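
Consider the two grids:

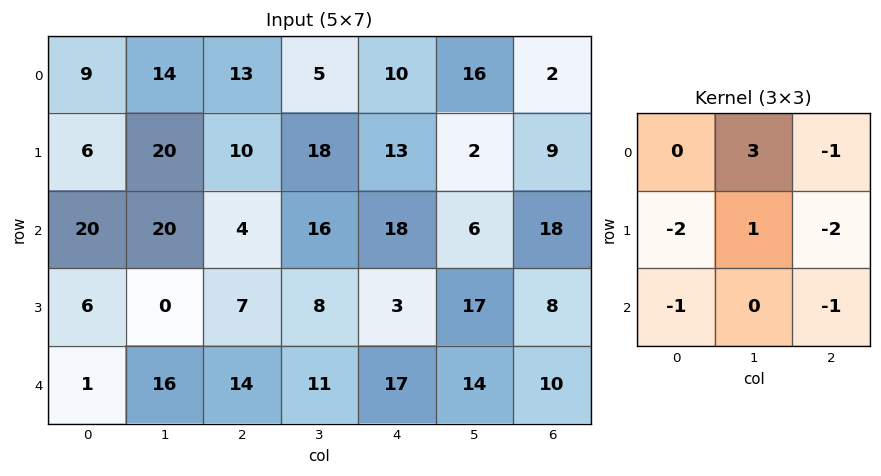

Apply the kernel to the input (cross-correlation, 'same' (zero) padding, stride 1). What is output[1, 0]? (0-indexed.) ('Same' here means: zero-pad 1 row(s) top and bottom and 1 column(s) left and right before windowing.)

-41

The receptive field on the zero-padded input at this output position is [0 9 14 / 0 6 20 / 0 20 20]. Elementwise product with the kernel and sum: 9·3 + 14·-1 + 0·-2 + 6·1 + 20·-2 + 0·-1 + 20·-1.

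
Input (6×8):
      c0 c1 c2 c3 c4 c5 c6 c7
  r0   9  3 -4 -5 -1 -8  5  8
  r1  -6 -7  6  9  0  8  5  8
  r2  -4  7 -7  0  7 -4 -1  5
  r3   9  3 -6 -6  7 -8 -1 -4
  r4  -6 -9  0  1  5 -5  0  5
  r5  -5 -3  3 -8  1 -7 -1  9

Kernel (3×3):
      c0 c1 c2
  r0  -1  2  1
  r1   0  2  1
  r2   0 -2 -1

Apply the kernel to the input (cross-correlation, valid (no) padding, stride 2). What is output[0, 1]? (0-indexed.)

4

The receptive field on the input at this output position is [-4 -5 -1 / 6 9 0 / -7 0 7]. Elementwise product with the kernel and sum: -4·-1 + -5·2 + -1·1 + 9·2 + 0·1 + 0·-2 + 7·-1.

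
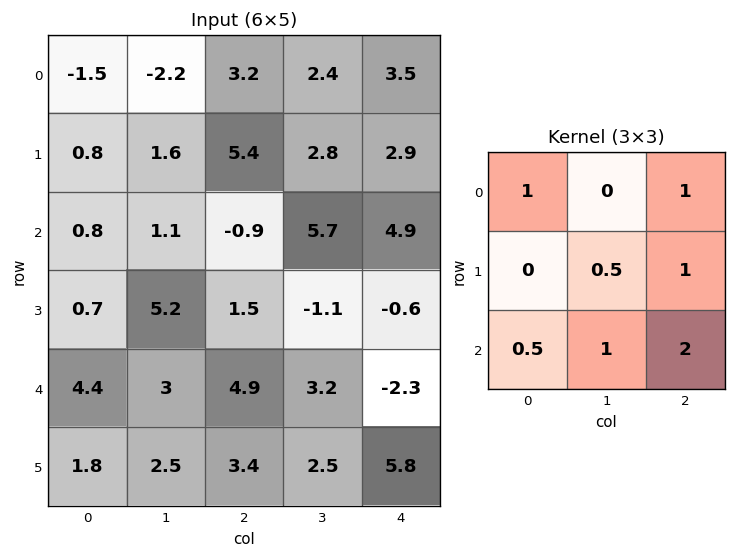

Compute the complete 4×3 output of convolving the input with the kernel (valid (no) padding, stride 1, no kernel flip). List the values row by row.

7.6 16.75 26.05
14.4 11.55 14.5
19 19.25 3.9
18.8 19.4 16

Output[0,0]: The receptive field on the input at this output position is [-1.5 -2.2 3.2 / 0.8 1.6 5.4 / 0.8 1.1 -0.9]. Elementwise product with the kernel and sum: -1.5·1 + 3.2·1 + 1.6·0.5 + 5.4·1 + 0.8·0.5 + 1.1·1 + -0.9·2.
Output[0,1]: The receptive field on the input at this output position is [-2.2 3.2 2.4 / 1.6 5.4 2.8 / 1.1 -0.9 5.7]. Elementwise product with the kernel and sum: -2.2·1 + 2.4·1 + 5.4·0.5 + 2.8·1 + 1.1·0.5 + -0.9·1 + 5.7·2.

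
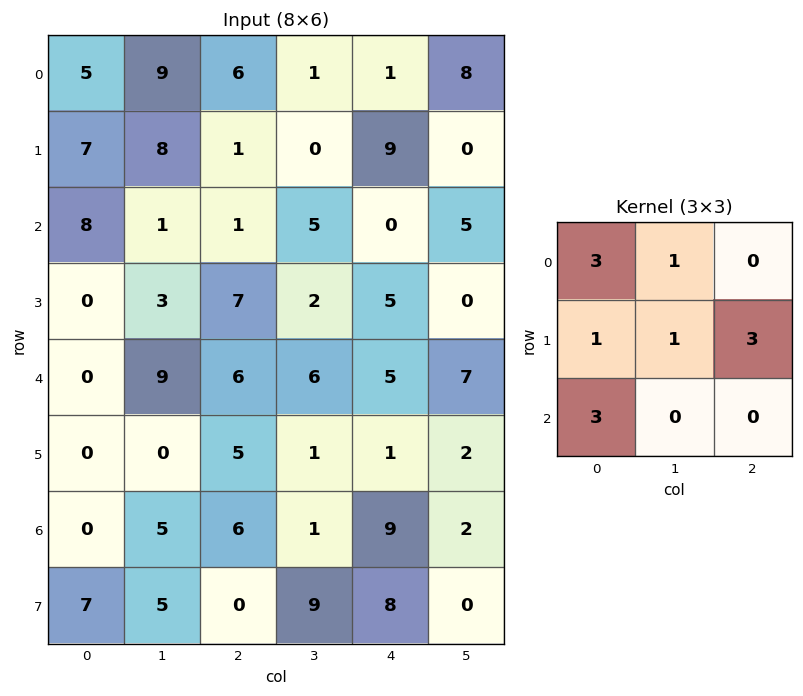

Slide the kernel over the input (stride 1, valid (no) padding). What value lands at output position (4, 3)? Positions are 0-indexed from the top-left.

The receptive field on the input at this output position is [6 5 7 / 1 1 2 / 1 9 2]. Elementwise product with the kernel and sum: 6·3 + 5·1 + 1·1 + 1·1 + 2·3 + 1·3.

34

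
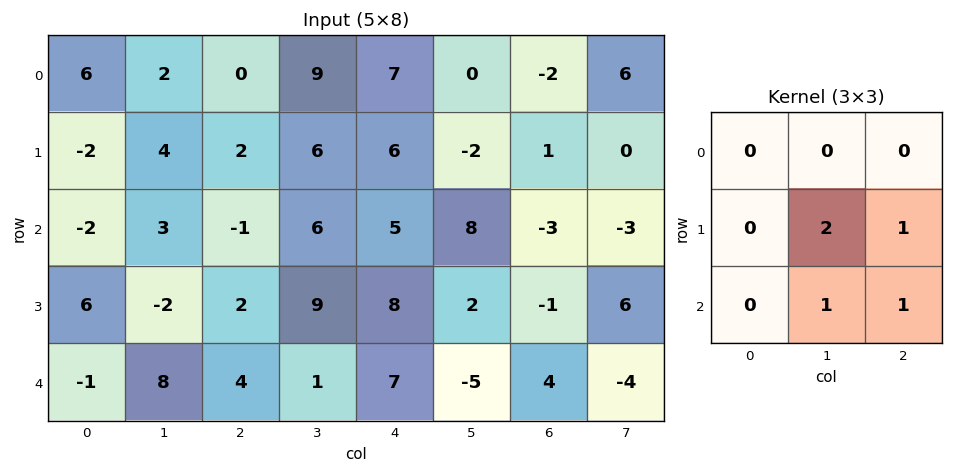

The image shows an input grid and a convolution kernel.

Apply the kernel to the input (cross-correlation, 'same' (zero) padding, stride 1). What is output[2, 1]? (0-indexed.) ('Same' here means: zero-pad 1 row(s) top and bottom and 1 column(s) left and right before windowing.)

The receptive field on the zero-padded input at this output position is [-2 4 2 / -2 3 -1 / 6 -2 2]. Elementwise product with the kernel and sum: 3·2 + -1·1 + -2·1 + 2·1.

5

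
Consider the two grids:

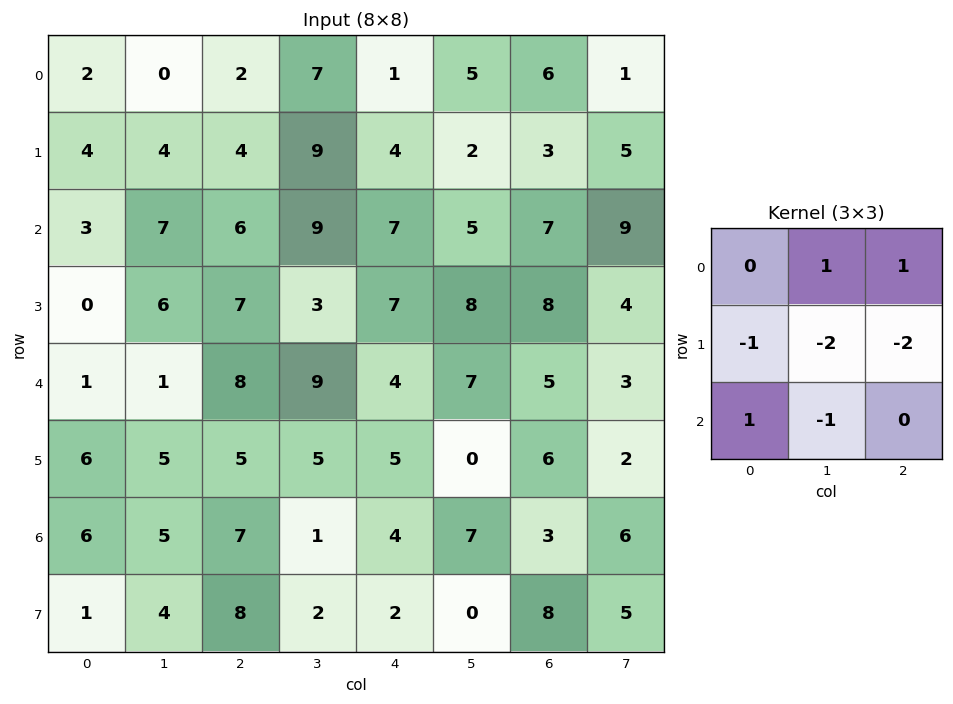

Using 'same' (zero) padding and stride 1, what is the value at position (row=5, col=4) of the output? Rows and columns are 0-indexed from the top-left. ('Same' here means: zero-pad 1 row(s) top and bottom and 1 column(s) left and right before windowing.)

-7

The receptive field on the zero-padded input at this output position is [9 4 7 / 5 5 0 / 1 4 7]. Elementwise product with the kernel and sum: 4·1 + 7·1 + 5·-1 + 5·-2 + 0·-2 + 1·1 + 4·-1.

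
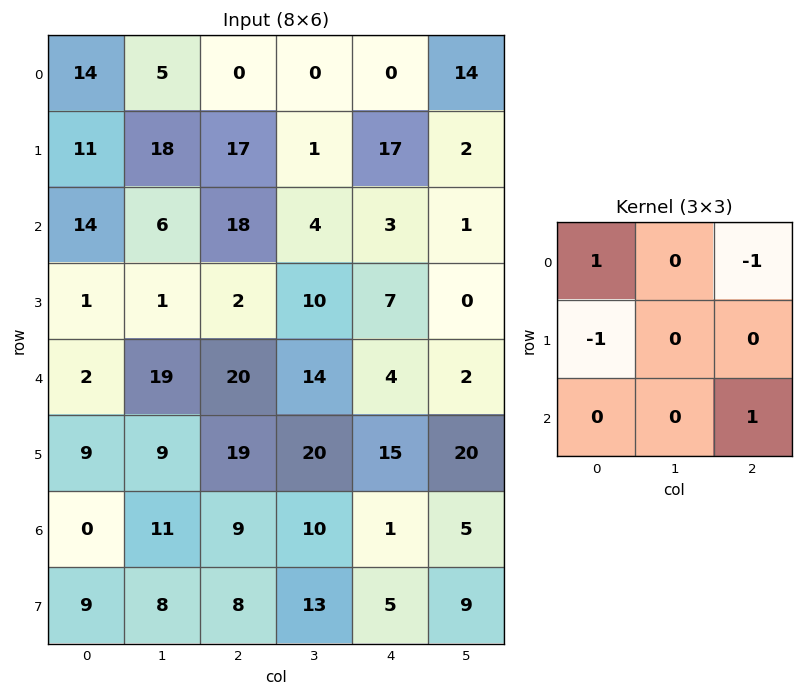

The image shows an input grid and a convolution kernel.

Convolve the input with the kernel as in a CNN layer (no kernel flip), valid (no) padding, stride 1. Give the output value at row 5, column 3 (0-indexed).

The receptive field on the input at this output position is [20 15 20 / 10 1 5 / 13 5 9]. Elementwise product with the kernel and sum: 20·1 + 20·-1 + 10·-1 + 9·1.

-1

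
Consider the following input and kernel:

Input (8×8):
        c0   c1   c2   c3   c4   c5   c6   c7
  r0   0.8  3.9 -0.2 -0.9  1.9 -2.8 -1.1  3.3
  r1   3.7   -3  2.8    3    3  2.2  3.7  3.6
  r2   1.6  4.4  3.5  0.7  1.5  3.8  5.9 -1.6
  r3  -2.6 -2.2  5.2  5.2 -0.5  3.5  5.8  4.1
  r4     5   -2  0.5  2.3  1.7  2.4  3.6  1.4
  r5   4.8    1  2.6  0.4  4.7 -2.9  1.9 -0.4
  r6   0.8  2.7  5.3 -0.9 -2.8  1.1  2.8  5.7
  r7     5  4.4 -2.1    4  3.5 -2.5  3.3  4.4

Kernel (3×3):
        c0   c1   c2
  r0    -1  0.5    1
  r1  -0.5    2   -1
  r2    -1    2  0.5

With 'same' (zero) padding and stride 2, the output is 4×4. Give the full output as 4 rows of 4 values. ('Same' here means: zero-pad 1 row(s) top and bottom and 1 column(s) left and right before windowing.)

3.6 8.65 11.15 2.9
-8.65 26.7 -4.9 24.9
18.6 14.1 5.45 14.6
14.5 4.25 -5.45 14.1

Output[0,0]: The receptive field on the zero-padded input at this output position is [0 0 0 / 0 0.8 3.9 / 0 3.7 -3]. Elementwise product with the kernel and sum: 0·-1 + 0·0.5 + 0·1 + 0·-0.5 + 0.8·2 + 3.9·-1 + 0·-1 + 3.7·2 + -3·0.5.
Output[0,1]: The receptive field on the zero-padded input at this output position is [0 0 0 / 3.9 -0.2 -0.9 / -3 2.8 3]. Elementwise product with the kernel and sum: 0·-1 + 0·0.5 + 0·1 + 3.9·-0.5 + -0.2·2 + -0.9·-1 + -3·-1 + 2.8·2 + 3·0.5.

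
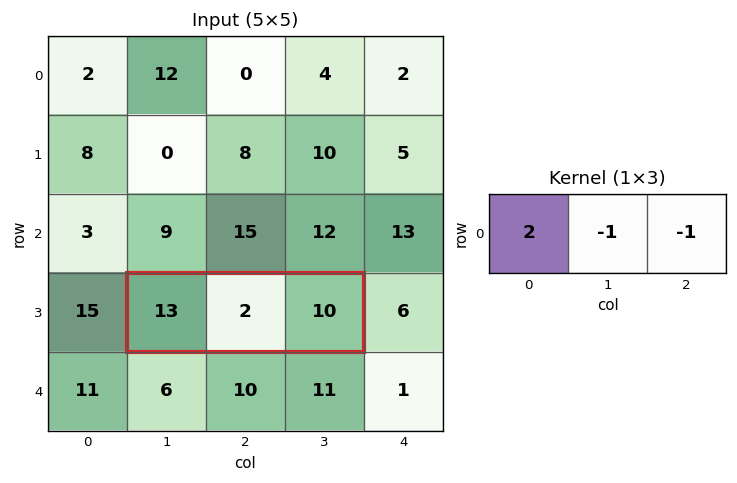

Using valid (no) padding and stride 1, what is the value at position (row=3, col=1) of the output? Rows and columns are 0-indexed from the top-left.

The receptive field on the input at this output position is [13 2 10]. Elementwise product with the kernel and sum: 13·2 + 2·-1 + 10·-1.

14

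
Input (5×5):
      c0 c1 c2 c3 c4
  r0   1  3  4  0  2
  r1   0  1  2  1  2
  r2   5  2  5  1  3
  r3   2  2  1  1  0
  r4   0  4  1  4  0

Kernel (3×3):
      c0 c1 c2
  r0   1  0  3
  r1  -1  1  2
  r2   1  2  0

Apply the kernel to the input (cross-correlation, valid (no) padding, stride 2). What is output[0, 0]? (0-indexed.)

27

The receptive field on the input at this output position is [1 3 4 / 0 1 2 / 5 2 5]. Elementwise product with the kernel and sum: 1·1 + 4·3 + 0·-1 + 1·1 + 2·2 + 5·1 + 2·2.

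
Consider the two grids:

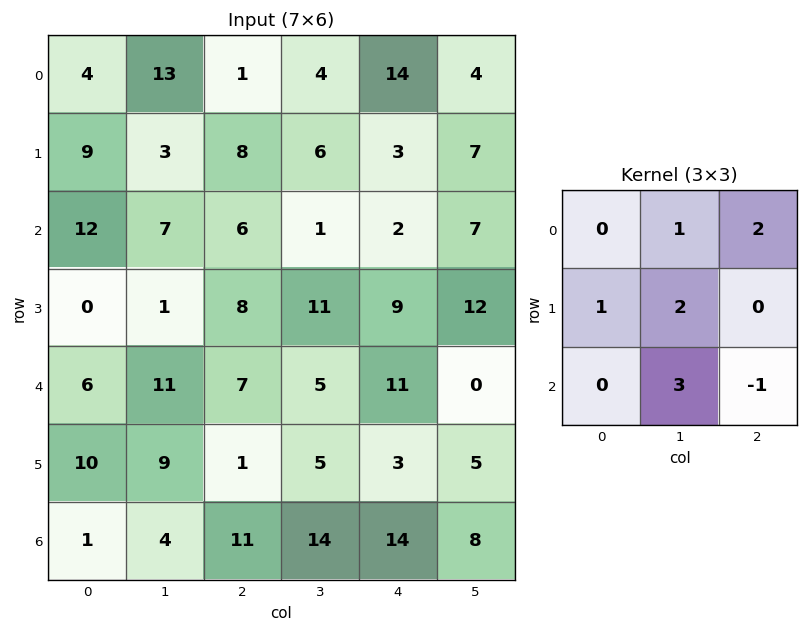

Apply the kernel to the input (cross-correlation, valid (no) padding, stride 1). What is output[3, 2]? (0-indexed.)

58

The receptive field on the input at this output position is [8 11 9 / 7 5 11 / 1 5 3]. Elementwise product with the kernel and sum: 11·1 + 9·2 + 7·1 + 5·2 + 5·3 + 3·-1.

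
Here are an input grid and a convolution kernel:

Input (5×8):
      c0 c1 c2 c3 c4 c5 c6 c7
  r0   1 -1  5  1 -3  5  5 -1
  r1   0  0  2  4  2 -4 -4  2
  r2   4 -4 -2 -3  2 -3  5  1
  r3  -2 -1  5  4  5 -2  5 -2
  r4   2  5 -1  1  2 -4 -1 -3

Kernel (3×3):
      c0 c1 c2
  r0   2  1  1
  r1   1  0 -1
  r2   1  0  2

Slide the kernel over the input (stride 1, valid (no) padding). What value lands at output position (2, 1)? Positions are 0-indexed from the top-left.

-11

The receptive field on the input at this output position is [-4 -2 -3 / -1 5 4 / 5 -1 1]. Elementwise product with the kernel and sum: -4·2 + -2·1 + -3·1 + -1·1 + 4·-1 + 5·1 + 1·2.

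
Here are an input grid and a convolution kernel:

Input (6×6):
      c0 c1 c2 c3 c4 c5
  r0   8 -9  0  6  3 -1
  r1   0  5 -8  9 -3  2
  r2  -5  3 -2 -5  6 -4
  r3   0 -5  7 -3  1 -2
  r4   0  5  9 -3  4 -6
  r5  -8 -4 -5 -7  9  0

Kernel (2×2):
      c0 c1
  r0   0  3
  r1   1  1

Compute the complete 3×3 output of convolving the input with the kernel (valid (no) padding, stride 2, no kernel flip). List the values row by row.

-22 19 -4
4 -11 -13
3 -21 -9

Output[0,0]: The receptive field on the input at this output position is [8 -9 / 0 5]. Elementwise product with the kernel and sum: -9·3 + 0·1 + 5·1.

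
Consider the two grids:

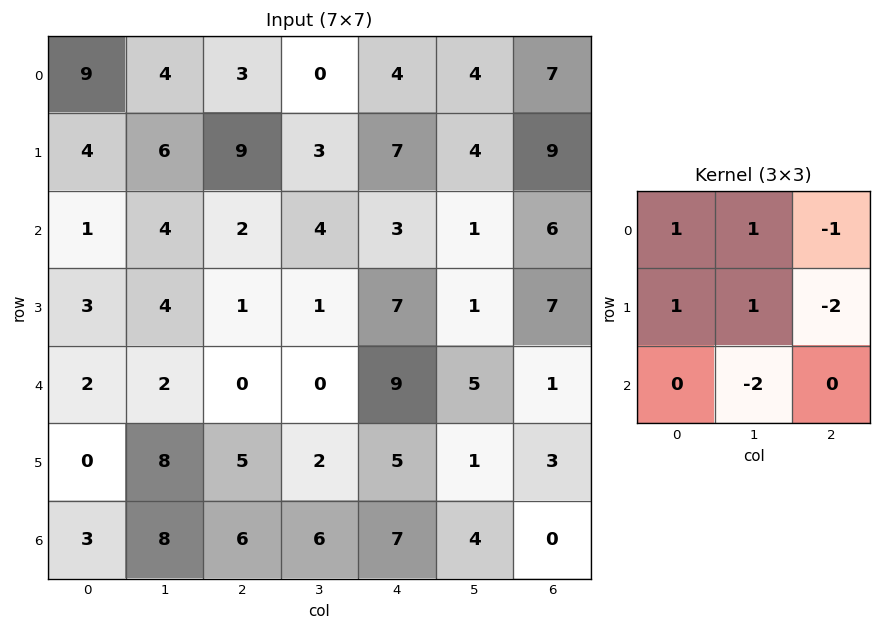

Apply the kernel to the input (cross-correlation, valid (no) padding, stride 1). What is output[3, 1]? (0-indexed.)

-4

The receptive field on the input at this output position is [4 1 1 / 2 0 0 / 8 5 2]. Elementwise product with the kernel and sum: 4·1 + 1·1 + 1·-1 + 2·1 + 0·1 + 0·-2 + 5·-2.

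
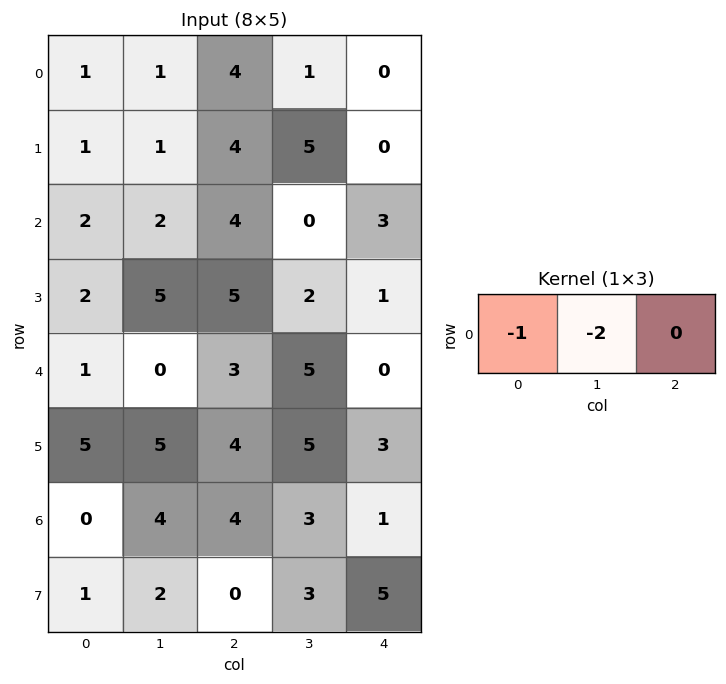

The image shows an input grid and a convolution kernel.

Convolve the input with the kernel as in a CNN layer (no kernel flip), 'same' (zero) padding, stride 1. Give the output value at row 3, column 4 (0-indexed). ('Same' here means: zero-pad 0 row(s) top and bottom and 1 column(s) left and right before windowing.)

-4

The receptive field on the zero-padded input at this output position is [2 1 0]. Elementwise product with the kernel and sum: 2·-1 + 1·-2.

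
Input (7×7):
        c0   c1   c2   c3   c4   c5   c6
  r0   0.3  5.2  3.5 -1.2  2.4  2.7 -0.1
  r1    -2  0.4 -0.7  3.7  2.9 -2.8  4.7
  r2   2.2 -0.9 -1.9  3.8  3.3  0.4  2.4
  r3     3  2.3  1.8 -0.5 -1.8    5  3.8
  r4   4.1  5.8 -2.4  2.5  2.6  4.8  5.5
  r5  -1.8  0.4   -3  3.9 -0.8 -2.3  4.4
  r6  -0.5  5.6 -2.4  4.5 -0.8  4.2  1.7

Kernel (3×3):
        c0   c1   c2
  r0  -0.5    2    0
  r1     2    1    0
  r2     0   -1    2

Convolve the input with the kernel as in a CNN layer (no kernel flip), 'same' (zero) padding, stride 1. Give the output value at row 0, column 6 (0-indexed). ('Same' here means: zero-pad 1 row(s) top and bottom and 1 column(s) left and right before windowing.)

0.6

The receptive field on the zero-padded input at this output position is [0 0 0 / 2.7 -0.1 0 / -2.8 4.7 0]. Elementwise product with the kernel and sum: 0·-0.5 + 0·2 + 2.7·2 + -0.1·1 + 4.7·-1 + 0·2.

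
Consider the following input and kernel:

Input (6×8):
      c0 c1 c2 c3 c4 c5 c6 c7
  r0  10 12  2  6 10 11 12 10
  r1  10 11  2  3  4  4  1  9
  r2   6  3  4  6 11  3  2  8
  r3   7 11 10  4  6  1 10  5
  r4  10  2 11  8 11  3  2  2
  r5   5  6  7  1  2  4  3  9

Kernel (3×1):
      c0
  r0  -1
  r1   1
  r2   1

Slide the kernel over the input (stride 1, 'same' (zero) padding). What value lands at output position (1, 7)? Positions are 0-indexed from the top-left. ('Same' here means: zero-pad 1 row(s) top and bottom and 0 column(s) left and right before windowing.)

The receptive field on the zero-padded input at this output position is [10 / 9 / 8]. Elementwise product with the kernel and sum: 10·-1 + 9·1 + 8·1.

7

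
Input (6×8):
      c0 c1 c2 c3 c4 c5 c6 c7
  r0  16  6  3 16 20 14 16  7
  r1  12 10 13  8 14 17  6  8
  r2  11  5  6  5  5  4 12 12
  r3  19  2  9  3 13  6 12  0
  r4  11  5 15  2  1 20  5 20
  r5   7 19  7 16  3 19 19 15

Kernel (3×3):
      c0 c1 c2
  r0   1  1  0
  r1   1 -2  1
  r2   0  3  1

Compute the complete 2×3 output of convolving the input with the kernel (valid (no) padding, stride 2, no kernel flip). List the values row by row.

48 50 44
70 34 87

Output[0,0]: The receptive field on the input at this output position is [16 6 3 / 12 10 13 / 11 5 6]. Elementwise product with the kernel and sum: 16·1 + 6·1 + 12·1 + 10·-2 + 13·1 + 5·3 + 6·1.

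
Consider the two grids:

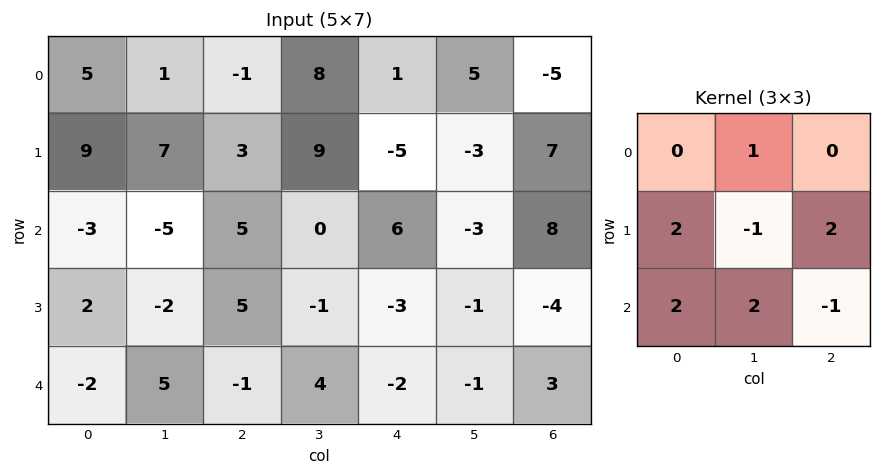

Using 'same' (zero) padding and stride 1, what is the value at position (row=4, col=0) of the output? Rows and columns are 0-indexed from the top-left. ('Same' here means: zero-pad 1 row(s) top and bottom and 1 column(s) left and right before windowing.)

14

The receptive field on the zero-padded input at this output position is [0 2 -2 / 0 -2 5 / 0 0 0]. Elementwise product with the kernel and sum: 2·1 + 0·2 + -2·-1 + 5·2 + 0·2 + 0·2 + 0·-1.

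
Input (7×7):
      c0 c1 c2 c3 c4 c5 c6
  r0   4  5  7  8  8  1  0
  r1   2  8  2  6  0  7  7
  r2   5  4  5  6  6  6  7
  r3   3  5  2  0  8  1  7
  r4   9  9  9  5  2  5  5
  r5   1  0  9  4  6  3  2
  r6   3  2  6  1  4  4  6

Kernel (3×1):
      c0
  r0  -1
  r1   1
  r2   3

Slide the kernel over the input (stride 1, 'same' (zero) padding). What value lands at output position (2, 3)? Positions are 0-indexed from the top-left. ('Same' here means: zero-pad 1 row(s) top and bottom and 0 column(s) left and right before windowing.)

The receptive field on the zero-padded input at this output position is [6 / 6 / 0]. Elementwise product with the kernel and sum: 6·-1 + 6·1 + 0·3.

0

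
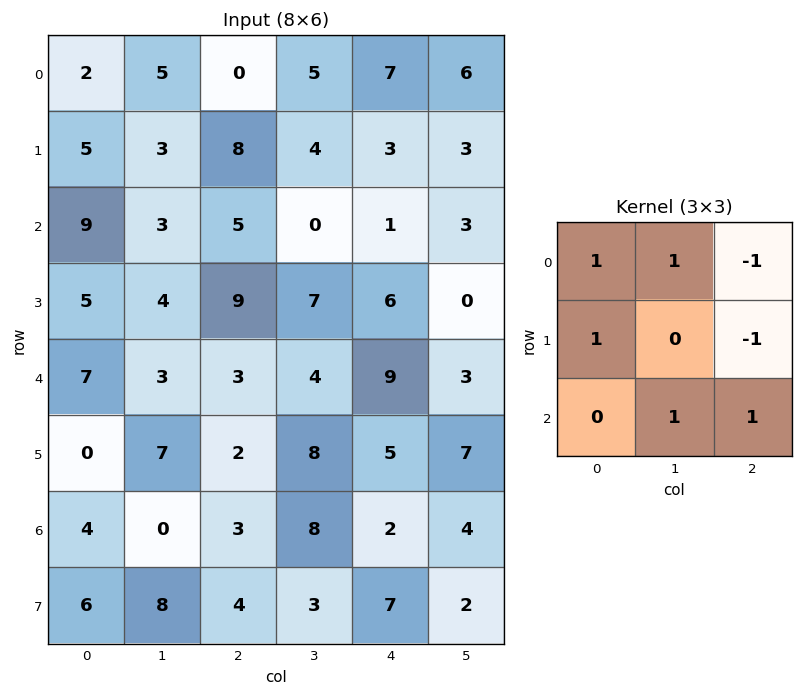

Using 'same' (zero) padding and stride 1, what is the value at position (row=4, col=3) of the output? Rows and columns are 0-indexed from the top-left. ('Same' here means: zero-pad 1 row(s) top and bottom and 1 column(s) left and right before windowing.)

17

The receptive field on the zero-padded input at this output position is [9 7 6 / 3 4 9 / 2 8 5]. Elementwise product with the kernel and sum: 9·1 + 7·1 + 6·-1 + 3·1 + 9·-1 + 8·1 + 5·1.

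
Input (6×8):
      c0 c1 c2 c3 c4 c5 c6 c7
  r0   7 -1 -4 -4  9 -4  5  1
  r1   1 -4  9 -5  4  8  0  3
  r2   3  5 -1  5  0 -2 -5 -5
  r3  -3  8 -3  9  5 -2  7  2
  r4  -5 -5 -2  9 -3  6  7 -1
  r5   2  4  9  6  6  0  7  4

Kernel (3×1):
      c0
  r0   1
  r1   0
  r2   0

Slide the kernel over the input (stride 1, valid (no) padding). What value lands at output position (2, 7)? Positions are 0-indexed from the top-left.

The receptive field on the input at this output position is [-5 / 2 / -1]. Elementwise product with the kernel and sum: -5·1.

-5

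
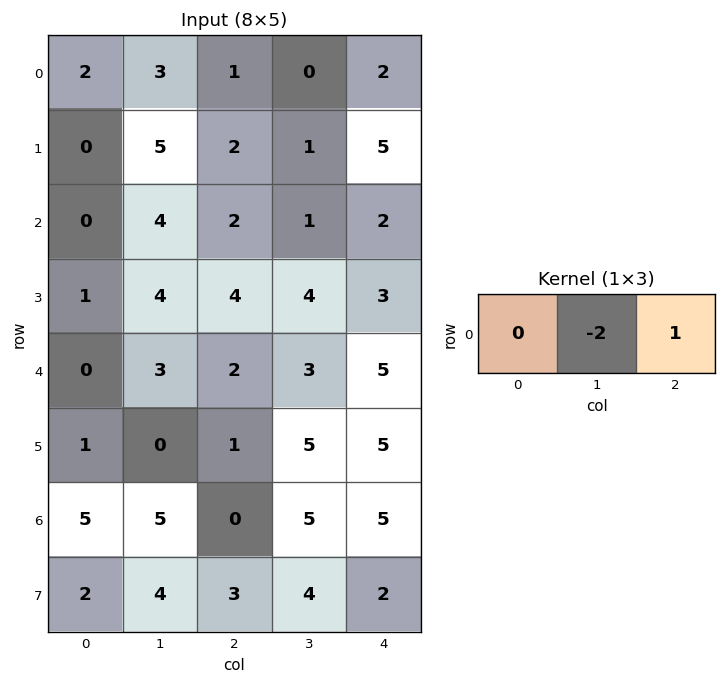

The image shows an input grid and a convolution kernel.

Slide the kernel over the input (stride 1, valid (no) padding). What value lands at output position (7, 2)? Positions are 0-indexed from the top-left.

The receptive field on the input at this output position is [3 4 2]. Elementwise product with the kernel and sum: 4·-2 + 2·1.

-6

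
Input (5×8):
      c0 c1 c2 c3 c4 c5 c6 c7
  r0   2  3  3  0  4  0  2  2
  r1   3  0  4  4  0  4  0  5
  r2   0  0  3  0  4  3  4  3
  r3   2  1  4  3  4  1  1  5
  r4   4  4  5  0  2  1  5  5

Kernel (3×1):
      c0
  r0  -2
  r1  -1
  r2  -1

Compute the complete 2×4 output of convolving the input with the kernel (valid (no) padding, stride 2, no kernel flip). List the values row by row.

-7 -13 -12 -8
-6 -15 -14 -14

Output[0,0]: The receptive field on the input at this output position is [2 / 3 / 0]. Elementwise product with the kernel and sum: 2·-2 + 3·-1 + 0·-1.
Output[0,1]: The receptive field on the input at this output position is [3 / 4 / 3]. Elementwise product with the kernel and sum: 3·-2 + 4·-1 + 3·-1.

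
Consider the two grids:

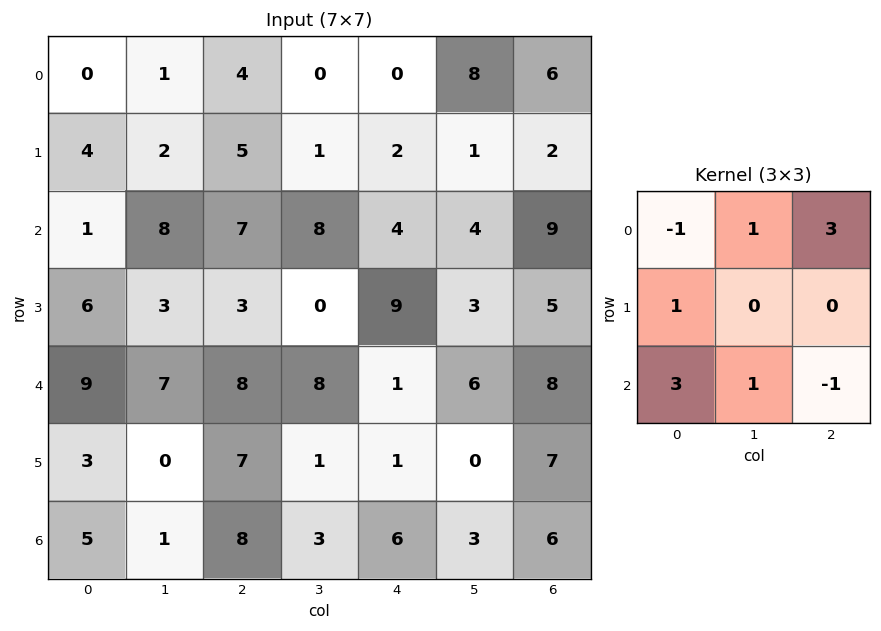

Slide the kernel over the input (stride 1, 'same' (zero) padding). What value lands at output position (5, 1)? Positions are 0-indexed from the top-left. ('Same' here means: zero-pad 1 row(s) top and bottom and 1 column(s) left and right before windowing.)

The receptive field on the zero-padded input at this output position is [9 7 8 / 3 0 7 / 5 1 8]. Elementwise product with the kernel and sum: 9·-1 + 7·1 + 8·3 + 3·1 + 5·3 + 1·1 + 8·-1.

33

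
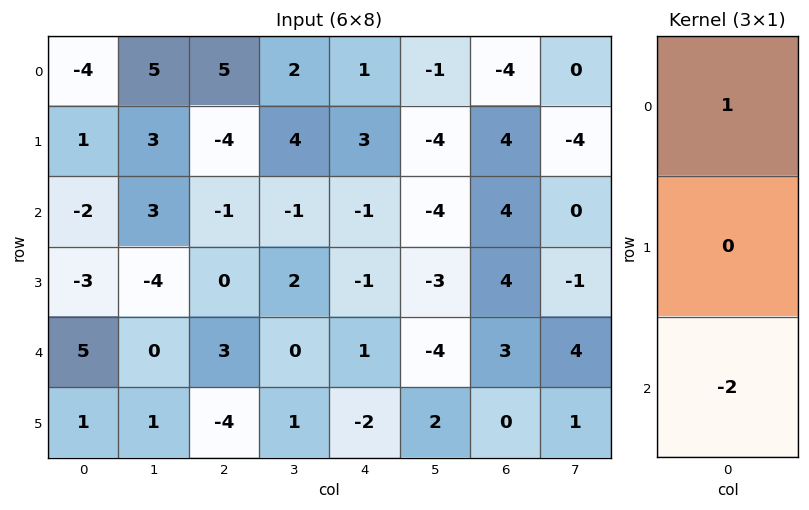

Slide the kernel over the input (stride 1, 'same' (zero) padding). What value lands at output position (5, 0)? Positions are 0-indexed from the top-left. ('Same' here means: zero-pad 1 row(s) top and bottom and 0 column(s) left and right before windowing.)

5

The receptive field on the zero-padded input at this output position is [5 / 1 / 0]. Elementwise product with the kernel and sum: 5·1 + 0·-2.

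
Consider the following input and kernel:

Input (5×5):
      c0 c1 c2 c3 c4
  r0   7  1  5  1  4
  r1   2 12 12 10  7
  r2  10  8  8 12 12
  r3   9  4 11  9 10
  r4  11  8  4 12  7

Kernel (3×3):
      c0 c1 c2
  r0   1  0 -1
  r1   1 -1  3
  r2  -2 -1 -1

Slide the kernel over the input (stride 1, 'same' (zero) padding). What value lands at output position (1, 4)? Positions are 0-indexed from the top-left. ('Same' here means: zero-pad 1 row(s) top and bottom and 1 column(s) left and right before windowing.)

The receptive field on the zero-padded input at this output position is [1 4 0 / 10 7 0 / 12 12 0]. Elementwise product with the kernel and sum: 1·1 + 0·-1 + 10·1 + 7·-1 + 0·3 + 12·-2 + 12·-1 + 0·-1.

-32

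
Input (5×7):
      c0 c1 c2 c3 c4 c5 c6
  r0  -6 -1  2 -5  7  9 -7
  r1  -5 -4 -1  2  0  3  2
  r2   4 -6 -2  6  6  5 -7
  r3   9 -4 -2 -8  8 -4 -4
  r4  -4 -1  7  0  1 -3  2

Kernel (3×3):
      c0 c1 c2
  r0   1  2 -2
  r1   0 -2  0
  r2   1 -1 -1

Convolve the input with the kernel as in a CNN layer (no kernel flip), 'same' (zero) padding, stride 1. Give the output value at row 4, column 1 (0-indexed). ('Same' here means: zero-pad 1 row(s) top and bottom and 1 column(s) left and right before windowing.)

7

The receptive field on the zero-padded input at this output position is [9 -4 -2 / -4 -1 7 / 0 0 0]. Elementwise product with the kernel and sum: 9·1 + -4·2 + -2·-2 + -1·-2 + 0·1 + 0·-1 + 0·-1.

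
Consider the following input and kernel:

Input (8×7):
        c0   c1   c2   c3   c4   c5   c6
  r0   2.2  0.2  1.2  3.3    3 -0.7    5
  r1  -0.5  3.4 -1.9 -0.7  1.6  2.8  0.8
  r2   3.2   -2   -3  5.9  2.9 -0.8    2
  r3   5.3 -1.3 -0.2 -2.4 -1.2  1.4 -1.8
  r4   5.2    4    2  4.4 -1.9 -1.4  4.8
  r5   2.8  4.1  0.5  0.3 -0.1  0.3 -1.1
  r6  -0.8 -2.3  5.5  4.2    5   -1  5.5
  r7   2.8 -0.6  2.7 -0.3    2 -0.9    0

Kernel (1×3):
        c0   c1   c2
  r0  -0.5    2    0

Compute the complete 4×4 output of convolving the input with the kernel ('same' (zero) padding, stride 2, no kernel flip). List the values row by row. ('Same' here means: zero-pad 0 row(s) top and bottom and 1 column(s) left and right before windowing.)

4.4 2.3 4.35 10.35
6.4 -5 2.85 4.4
10.4 2 -6 10.3
-1.6 12.15 7.9 11.5

Output[0,0]: The receptive field on the zero-padded input at this output position is [0 2.2 0.2]. Elementwise product with the kernel and sum: 0·-0.5 + 2.2·2.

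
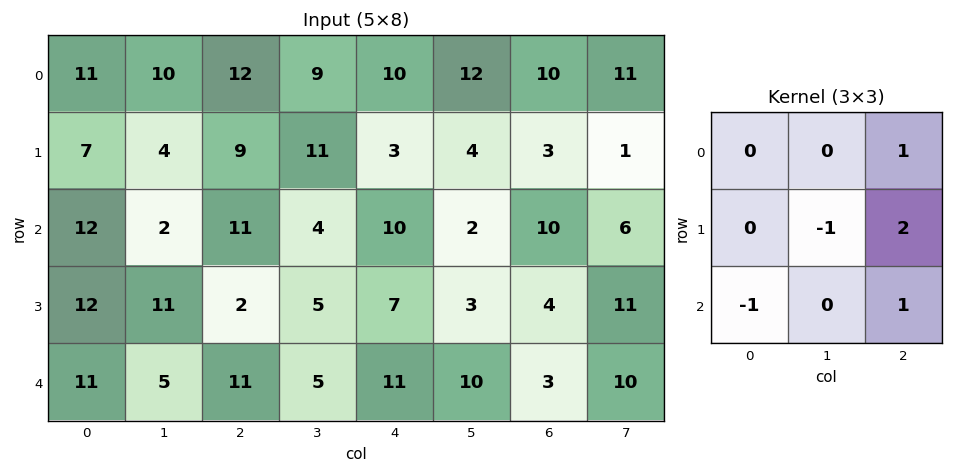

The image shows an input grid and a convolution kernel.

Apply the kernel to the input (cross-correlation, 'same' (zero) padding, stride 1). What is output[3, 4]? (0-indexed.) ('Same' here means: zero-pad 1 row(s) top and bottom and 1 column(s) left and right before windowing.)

The receptive field on the zero-padded input at this output position is [4 10 2 / 5 7 3 / 5 11 10]. Elementwise product with the kernel and sum: 2·1 + 7·-1 + 3·2 + 5·-1 + 10·1.

6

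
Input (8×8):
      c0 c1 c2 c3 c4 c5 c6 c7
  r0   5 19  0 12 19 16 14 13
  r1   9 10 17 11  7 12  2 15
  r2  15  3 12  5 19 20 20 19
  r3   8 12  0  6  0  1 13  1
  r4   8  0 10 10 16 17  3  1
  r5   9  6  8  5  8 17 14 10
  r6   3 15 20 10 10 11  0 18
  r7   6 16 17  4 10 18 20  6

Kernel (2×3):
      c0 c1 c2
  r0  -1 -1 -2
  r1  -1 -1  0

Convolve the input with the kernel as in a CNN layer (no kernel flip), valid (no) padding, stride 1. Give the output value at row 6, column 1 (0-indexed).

-88

The receptive field on the input at this output position is [15 20 10 / 16 17 4]. Elementwise product with the kernel and sum: 15·-1 + 20·-1 + 10·-2 + 16·-1 + 17·-1.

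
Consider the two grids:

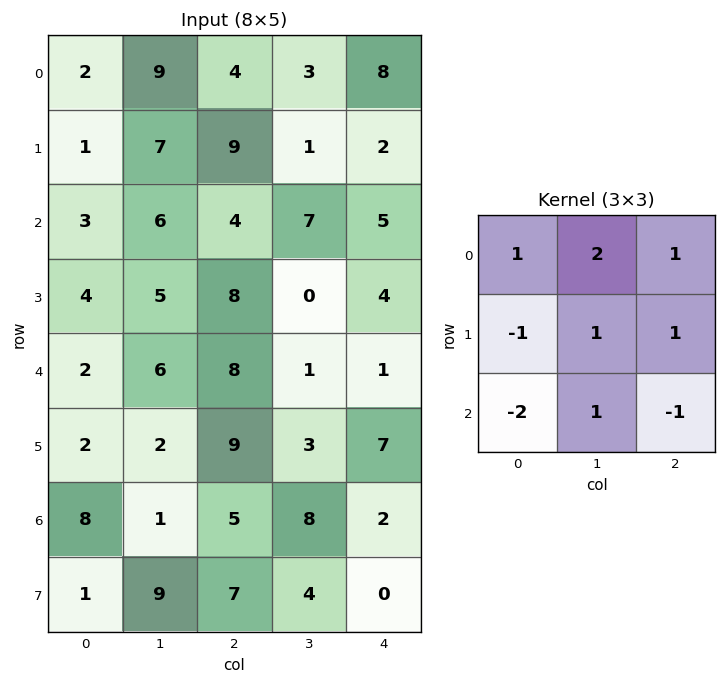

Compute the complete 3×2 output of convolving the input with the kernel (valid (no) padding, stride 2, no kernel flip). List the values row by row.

Output[0,0]: The receptive field on the input at this output position is [2 9 4 / 1 7 9 / 3 6 4]. Elementwise product with the kernel and sum: 2·1 + 9·2 + 4·1 + 1·-1 + 7·1 + 9·1 + 3·-2 + 6·1 + 4·-1.

35 6
22 3
11 8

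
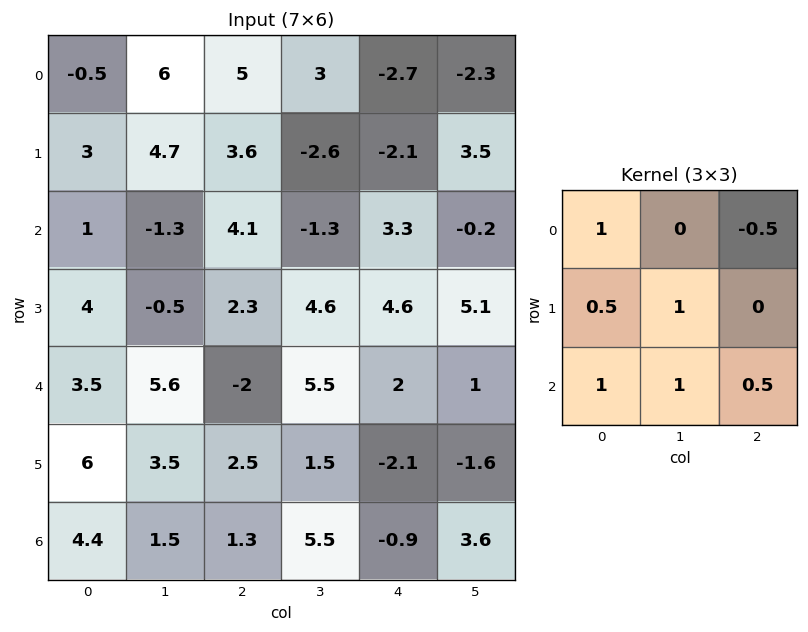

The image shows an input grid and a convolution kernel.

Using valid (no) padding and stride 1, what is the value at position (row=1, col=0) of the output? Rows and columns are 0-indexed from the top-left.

The receptive field on the input at this output position is [3 4.7 3.6 / 1 -1.3 4.1 / 4 -0.5 2.3]. Elementwise product with the kernel and sum: 3·1 + 3.6·-0.5 + 1·0.5 + -1.3·1 + 4·1 + -0.5·1 + 2.3·0.5.

5.05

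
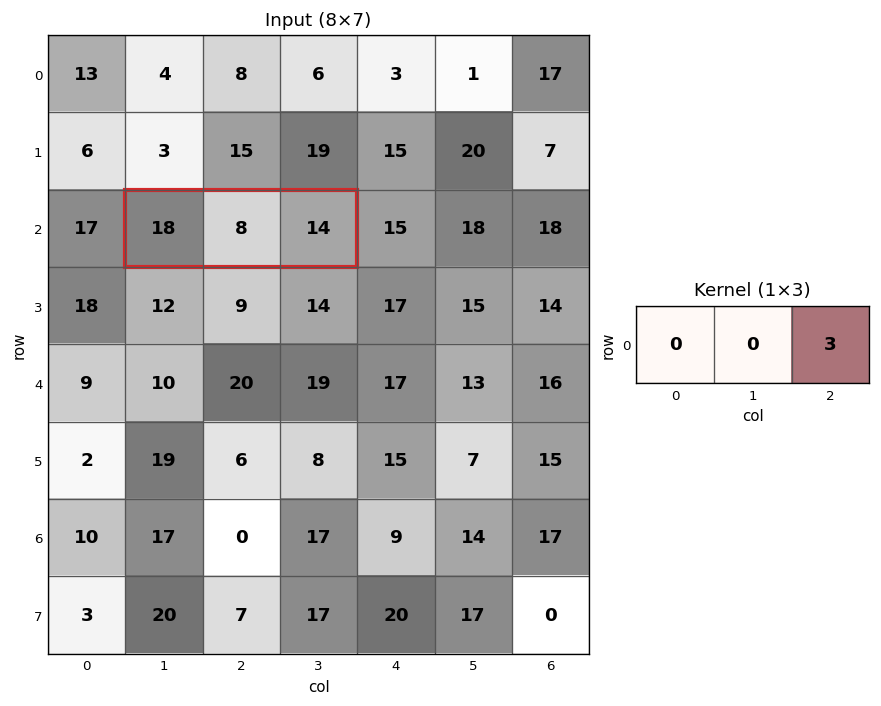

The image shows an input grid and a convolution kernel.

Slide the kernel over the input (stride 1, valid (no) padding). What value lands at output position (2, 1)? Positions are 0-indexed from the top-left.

The receptive field on the input at this output position is [18 8 14]. Elementwise product with the kernel and sum: 14·3.

42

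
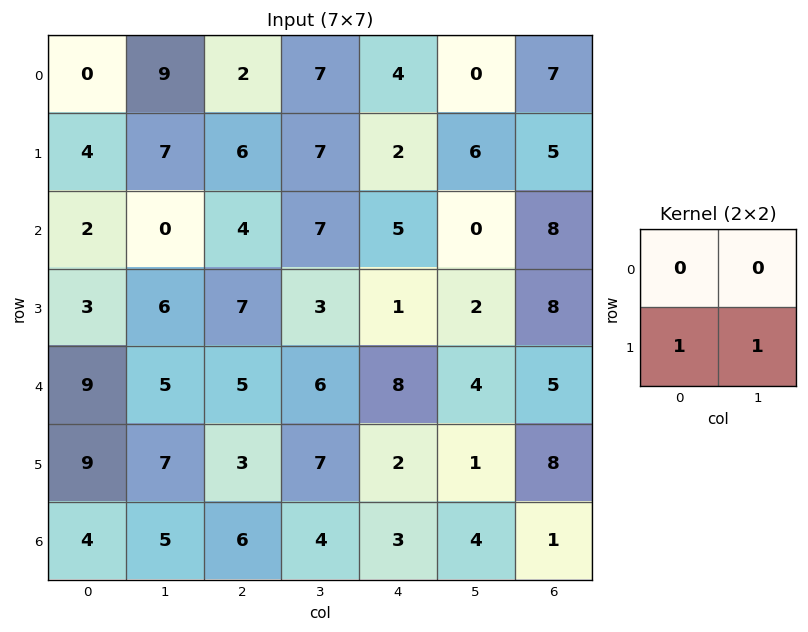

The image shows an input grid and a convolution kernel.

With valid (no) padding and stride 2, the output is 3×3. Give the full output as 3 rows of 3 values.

11 13 8
9 10 3
16 10 3

Output[0,0]: The receptive field on the input at this output position is [0 9 / 4 7]. Elementwise product with the kernel and sum: 4·1 + 7·1.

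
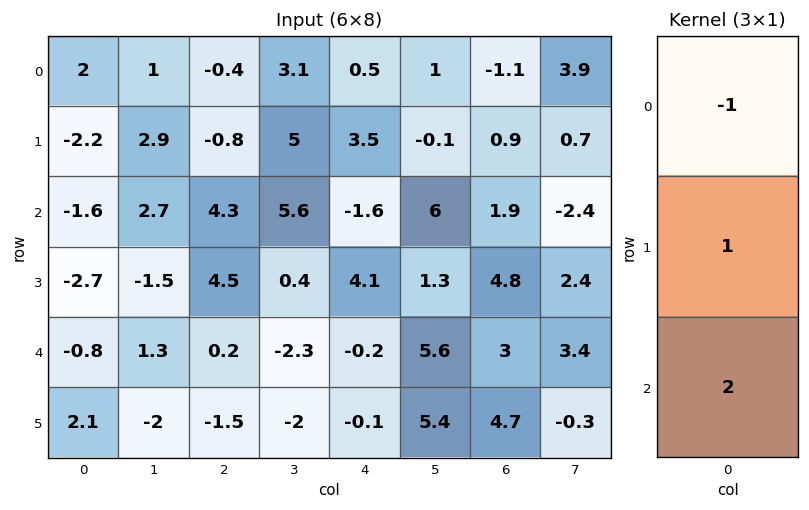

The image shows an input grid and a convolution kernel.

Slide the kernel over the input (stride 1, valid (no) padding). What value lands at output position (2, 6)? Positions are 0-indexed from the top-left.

The receptive field on the input at this output position is [1.9 / 4.8 / 3]. Elementwise product with the kernel and sum: 1.9·-1 + 4.8·1 + 3·2.

8.9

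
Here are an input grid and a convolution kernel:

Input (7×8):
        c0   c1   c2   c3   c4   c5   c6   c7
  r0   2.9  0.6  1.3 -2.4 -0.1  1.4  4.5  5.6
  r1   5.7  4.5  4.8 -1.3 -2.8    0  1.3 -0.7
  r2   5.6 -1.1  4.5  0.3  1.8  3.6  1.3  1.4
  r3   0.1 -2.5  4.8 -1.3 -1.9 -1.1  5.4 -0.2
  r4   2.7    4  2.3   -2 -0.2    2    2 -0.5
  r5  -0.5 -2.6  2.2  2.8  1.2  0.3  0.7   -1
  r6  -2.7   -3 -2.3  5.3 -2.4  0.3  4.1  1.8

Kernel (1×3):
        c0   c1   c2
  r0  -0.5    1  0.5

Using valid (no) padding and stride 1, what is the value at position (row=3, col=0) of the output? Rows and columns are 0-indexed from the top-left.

The receptive field on the input at this output position is [0.1 -2.5 4.8]. Elementwise product with the kernel and sum: 0.1·-0.5 + -2.5·1 + 4.8·0.5.

-0.15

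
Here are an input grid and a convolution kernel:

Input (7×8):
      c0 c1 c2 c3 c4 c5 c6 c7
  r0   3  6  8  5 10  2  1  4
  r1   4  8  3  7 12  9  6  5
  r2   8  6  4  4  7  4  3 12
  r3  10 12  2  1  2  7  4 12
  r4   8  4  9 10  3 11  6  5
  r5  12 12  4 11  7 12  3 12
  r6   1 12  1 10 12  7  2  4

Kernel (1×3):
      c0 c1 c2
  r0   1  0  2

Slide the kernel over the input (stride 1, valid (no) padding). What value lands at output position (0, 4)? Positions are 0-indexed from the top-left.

12

The receptive field on the input at this output position is [10 2 1]. Elementwise product with the kernel and sum: 10·1 + 1·2.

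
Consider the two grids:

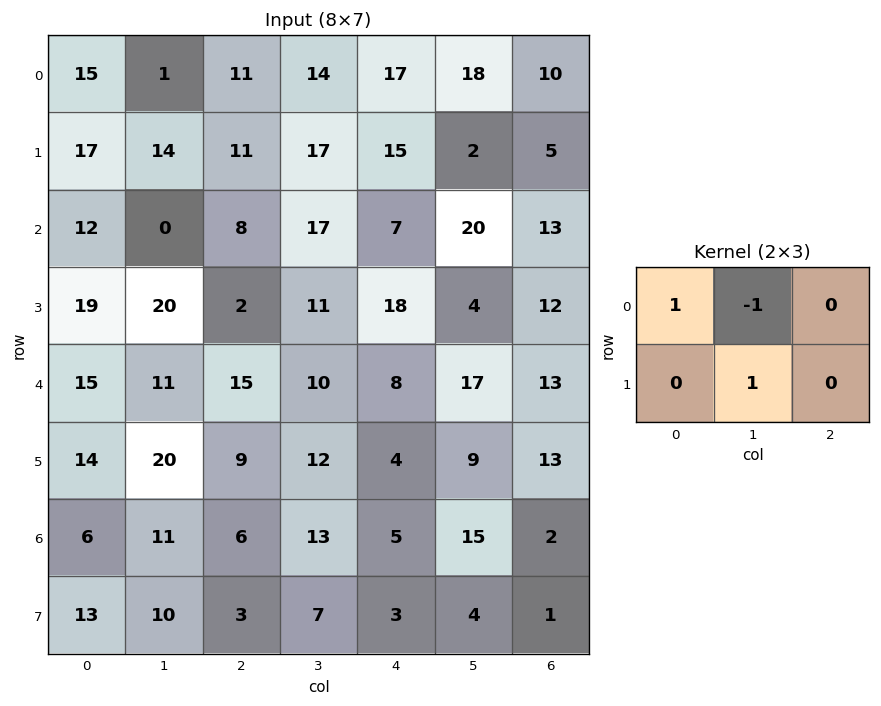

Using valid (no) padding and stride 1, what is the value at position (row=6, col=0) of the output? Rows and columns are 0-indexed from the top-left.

The receptive field on the input at this output position is [6 11 6 / 13 10 3]. Elementwise product with the kernel and sum: 6·1 + 11·-1 + 10·1.

5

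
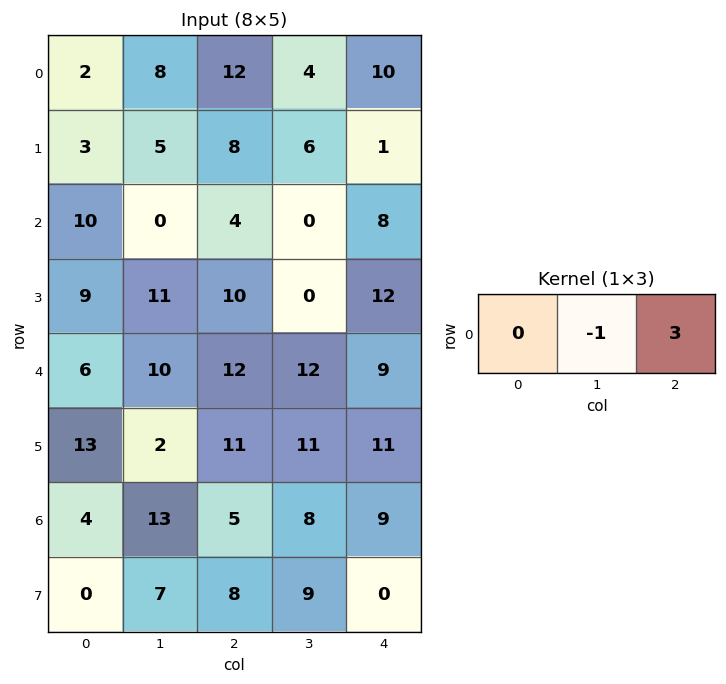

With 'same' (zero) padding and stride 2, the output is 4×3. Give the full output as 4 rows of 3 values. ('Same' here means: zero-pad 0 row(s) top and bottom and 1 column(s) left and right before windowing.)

Output[0,0]: The receptive field on the zero-padded input at this output position is [0 2 8]. Elementwise product with the kernel and sum: 2·-1 + 8·3.

22 0 -10
-10 -4 -8
24 24 -9
35 19 -9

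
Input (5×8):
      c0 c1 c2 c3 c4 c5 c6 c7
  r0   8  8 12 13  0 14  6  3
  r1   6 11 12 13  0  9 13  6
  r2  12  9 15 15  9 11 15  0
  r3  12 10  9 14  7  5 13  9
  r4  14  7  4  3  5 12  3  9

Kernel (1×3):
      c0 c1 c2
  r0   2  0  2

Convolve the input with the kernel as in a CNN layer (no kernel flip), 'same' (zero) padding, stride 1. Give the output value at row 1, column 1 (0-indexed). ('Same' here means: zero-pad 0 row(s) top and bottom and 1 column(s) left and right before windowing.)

The receptive field on the zero-padded input at this output position is [6 11 12]. Elementwise product with the kernel and sum: 6·2 + 12·2.

36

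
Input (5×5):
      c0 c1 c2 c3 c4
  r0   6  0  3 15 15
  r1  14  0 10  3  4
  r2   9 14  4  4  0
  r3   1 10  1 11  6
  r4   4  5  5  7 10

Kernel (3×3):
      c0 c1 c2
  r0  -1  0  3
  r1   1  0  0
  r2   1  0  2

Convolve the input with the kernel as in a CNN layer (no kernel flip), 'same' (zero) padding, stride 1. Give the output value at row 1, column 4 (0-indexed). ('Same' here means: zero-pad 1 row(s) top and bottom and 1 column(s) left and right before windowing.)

The receptive field on the zero-padded input at this output position is [15 15 0 / 3 4 0 / 4 0 0]. Elementwise product with the kernel and sum: 15·-1 + 0·3 + 3·1 + 4·1 + 0·2.

-8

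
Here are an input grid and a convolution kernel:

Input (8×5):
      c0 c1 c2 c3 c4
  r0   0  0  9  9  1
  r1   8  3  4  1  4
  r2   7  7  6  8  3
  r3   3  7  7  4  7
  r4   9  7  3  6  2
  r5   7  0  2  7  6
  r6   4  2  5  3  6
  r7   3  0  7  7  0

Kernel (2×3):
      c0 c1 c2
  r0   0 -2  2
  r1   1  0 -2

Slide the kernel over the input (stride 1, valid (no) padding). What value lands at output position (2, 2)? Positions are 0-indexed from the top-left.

The receptive field on the input at this output position is [6 8 3 / 7 4 7]. Elementwise product with the kernel and sum: 8·-2 + 3·2 + 7·1 + 7·-2.

-17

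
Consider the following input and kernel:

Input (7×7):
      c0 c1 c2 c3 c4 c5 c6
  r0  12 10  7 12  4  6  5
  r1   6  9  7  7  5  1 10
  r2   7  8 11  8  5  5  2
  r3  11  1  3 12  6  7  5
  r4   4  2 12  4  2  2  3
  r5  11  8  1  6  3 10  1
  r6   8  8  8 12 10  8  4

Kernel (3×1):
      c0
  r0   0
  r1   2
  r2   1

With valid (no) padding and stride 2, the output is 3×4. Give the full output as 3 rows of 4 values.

Output[0,0]: The receptive field on the input at this output position is [12 / 6 / 7]. Elementwise product with the kernel and sum: 6·2 + 7·1.
Output[0,1]: The receptive field on the input at this output position is [7 / 7 / 11]. Elementwise product with the kernel and sum: 7·2 + 11·1.

19 25 15 22
26 18 14 13
30 10 16 6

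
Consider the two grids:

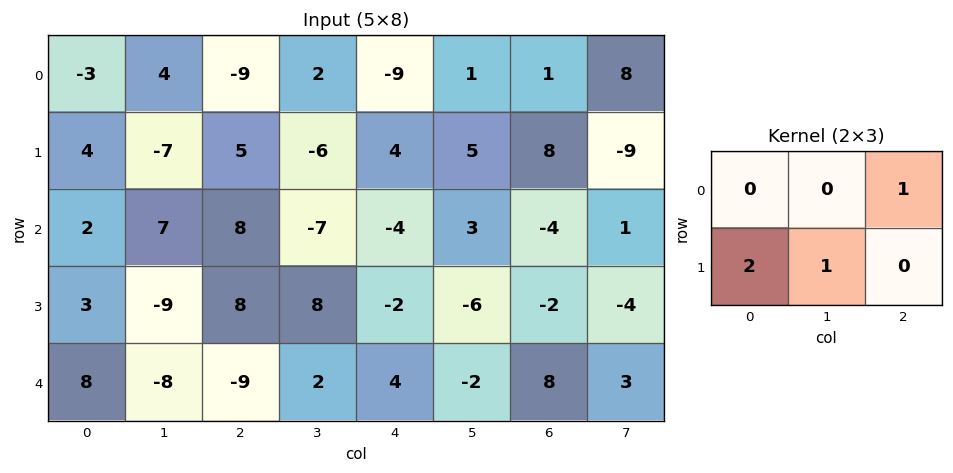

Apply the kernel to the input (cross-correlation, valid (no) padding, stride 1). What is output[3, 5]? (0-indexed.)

The receptive field on the input at this output position is [-6 -2 -4 / -2 8 3]. Elementwise product with the kernel and sum: -4·1 + -2·2 + 8·1.

0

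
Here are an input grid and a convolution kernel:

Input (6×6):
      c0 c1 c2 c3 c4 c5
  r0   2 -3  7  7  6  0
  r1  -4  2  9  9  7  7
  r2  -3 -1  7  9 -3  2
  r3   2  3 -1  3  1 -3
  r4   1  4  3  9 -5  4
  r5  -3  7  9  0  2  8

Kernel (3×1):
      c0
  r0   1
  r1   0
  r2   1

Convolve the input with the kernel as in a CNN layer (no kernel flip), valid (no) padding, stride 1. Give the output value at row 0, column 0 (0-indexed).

The receptive field on the input at this output position is [2 / -4 / -3]. Elementwise product with the kernel and sum: 2·1 + -3·1.

-1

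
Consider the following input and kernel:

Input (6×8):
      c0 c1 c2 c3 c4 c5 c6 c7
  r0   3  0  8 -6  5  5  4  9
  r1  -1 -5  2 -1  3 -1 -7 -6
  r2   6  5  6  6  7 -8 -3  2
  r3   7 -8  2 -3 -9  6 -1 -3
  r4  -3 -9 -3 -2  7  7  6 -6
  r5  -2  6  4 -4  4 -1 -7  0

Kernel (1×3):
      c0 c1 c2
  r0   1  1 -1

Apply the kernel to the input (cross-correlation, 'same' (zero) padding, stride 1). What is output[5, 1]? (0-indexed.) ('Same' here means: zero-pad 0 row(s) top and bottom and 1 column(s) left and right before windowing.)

0

The receptive field on the zero-padded input at this output position is [-2 6 4]. Elementwise product with the kernel and sum: -2·1 + 6·1 + 4·-1.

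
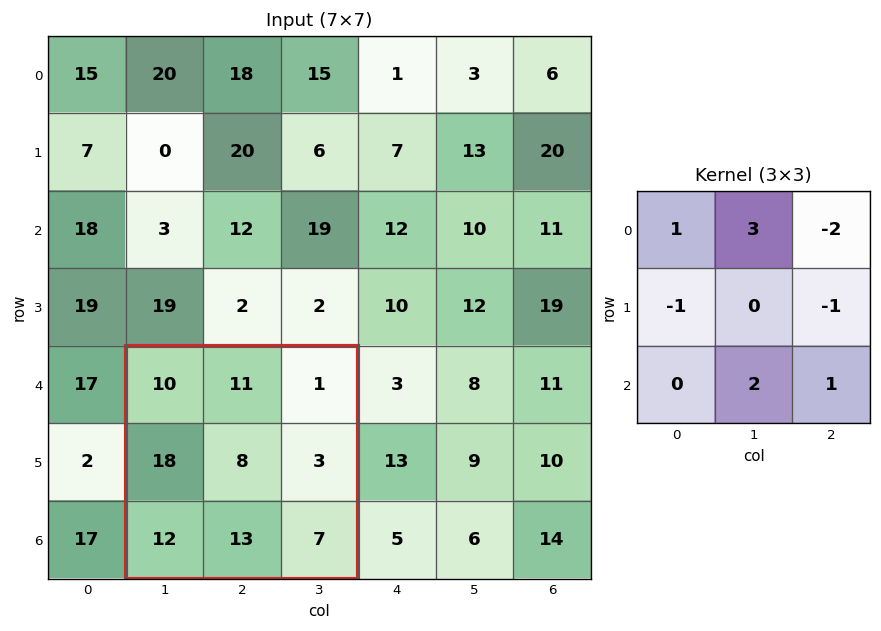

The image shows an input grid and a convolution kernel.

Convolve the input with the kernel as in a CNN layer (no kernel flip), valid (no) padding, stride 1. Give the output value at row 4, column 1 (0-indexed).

The receptive field on the input at this output position is [10 11 1 / 18 8 3 / 12 13 7]. Elementwise product with the kernel and sum: 10·1 + 11·3 + 1·-2 + 18·-1 + 3·-1 + 13·2 + 7·1.

53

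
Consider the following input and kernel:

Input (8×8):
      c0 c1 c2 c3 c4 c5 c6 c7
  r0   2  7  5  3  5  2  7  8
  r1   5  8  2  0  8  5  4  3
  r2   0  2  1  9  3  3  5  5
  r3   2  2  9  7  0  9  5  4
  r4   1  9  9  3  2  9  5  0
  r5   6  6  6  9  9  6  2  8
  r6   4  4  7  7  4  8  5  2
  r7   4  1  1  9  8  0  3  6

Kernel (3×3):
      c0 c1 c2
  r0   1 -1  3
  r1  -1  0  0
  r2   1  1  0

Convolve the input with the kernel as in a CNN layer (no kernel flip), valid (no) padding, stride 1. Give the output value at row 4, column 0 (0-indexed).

The receptive field on the input at this output position is [1 9 9 / 6 6 6 / 4 4 7]. Elementwise product with the kernel and sum: 1·1 + 9·-1 + 9·3 + 6·-1 + 4·1 + 4·1.

21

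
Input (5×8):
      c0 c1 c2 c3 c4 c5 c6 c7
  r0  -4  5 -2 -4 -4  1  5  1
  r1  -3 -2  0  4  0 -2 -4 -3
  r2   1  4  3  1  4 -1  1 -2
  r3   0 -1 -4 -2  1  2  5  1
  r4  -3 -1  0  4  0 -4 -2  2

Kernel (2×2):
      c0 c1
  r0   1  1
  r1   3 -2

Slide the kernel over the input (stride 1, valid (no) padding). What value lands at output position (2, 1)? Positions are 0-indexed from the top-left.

12

The receptive field on the input at this output position is [4 3 / -1 -4]. Elementwise product with the kernel and sum: 4·1 + 3·1 + -1·3 + -4·-2.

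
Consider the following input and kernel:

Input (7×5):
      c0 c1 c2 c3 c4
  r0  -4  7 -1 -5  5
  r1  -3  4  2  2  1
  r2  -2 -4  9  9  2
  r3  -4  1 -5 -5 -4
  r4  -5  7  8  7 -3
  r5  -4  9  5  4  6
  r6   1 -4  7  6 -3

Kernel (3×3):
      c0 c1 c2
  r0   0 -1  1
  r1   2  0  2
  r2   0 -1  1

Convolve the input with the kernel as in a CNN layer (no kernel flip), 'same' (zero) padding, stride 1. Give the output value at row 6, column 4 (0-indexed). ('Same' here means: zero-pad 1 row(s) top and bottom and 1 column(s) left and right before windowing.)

The receptive field on the zero-padded input at this output position is [4 6 0 / 6 -3 0 / 0 0 0]. Elementwise product with the kernel and sum: 6·-1 + 0·1 + 6·2 + 0·2 + 0·-1 + 0·1.

6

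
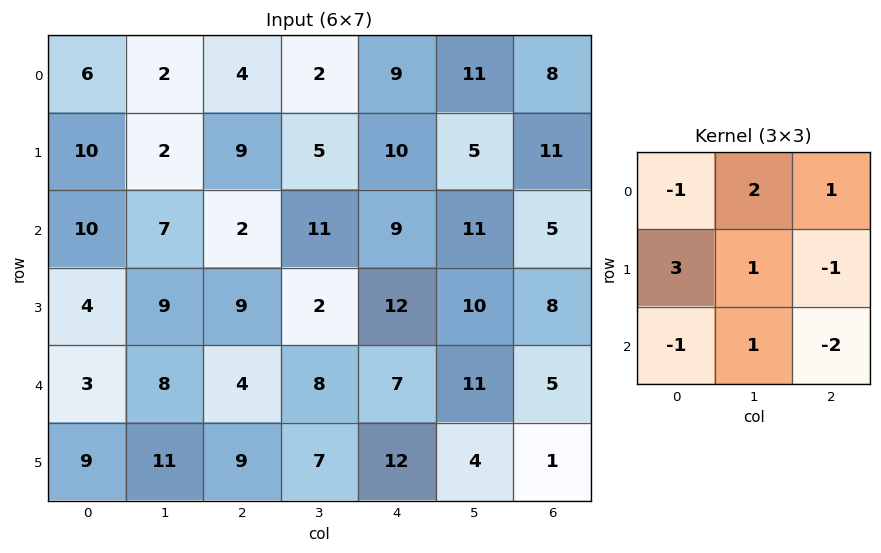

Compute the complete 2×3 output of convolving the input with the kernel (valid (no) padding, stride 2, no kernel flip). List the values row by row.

18 22 37
15 36 50

Output[0,0]: The receptive field on the input at this output position is [6 2 4 / 10 2 9 / 10 7 2]. Elementwise product with the kernel and sum: 6·-1 + 2·2 + 4·1 + 10·3 + 2·1 + 9·-1 + 10·-1 + 7·1 + 2·-2.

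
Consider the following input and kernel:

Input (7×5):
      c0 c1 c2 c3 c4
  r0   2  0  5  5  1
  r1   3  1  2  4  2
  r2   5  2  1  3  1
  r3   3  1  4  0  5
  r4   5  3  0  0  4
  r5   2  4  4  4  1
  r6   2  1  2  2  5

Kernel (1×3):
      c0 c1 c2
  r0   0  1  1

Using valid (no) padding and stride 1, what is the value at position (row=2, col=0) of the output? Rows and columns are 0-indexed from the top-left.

3

The receptive field on the input at this output position is [5 2 1]. Elementwise product with the kernel and sum: 2·1 + 1·1.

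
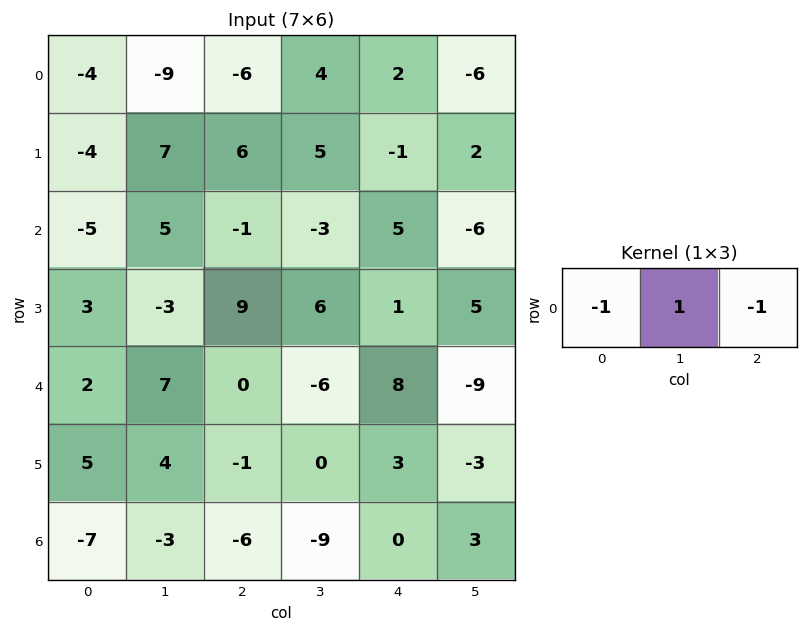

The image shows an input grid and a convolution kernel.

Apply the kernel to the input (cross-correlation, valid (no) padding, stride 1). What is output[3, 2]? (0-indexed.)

-4

The receptive field on the input at this output position is [9 6 1]. Elementwise product with the kernel and sum: 9·-1 + 6·1 + 1·-1.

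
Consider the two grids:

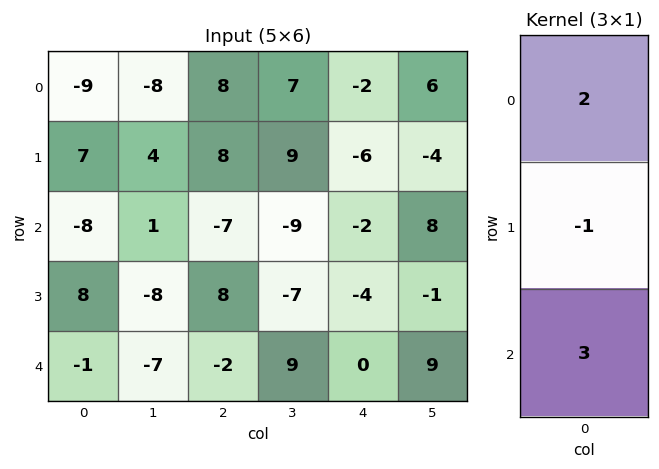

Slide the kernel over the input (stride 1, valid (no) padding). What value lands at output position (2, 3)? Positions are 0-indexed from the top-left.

The receptive field on the input at this output position is [-9 / -7 / 9]. Elementwise product with the kernel and sum: -9·2 + -7·-1 + 9·3.

16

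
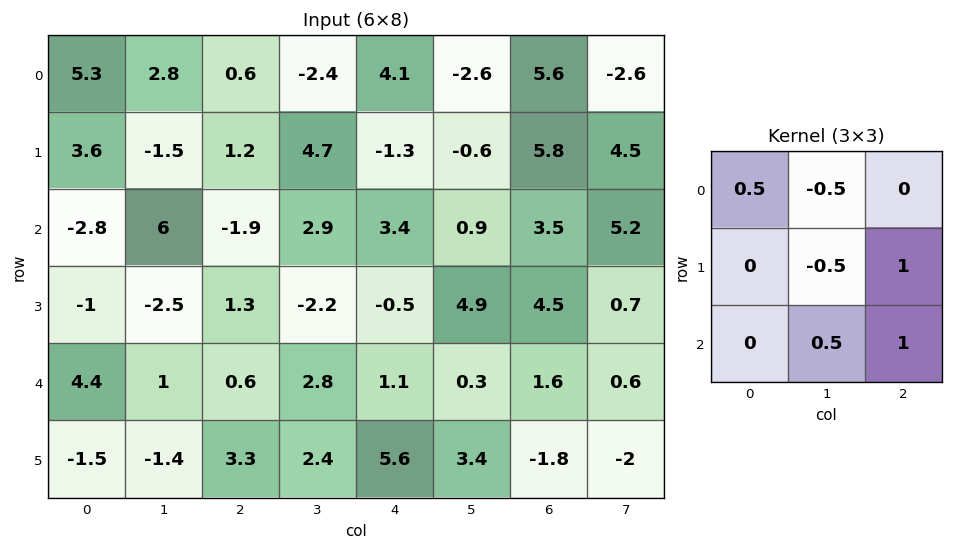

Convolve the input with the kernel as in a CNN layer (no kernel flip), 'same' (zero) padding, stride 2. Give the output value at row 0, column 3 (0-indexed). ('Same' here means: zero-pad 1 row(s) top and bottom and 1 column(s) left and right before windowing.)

The receptive field on the zero-padded input at this output position is [0 0 0 / -2.6 5.6 -2.6 / -0.6 5.8 4.5]. Elementwise product with the kernel and sum: 0·0.5 + 0·-0.5 + 5.6·-0.5 + -2.6·1 + 5.8·0.5 + 4.5·1.

2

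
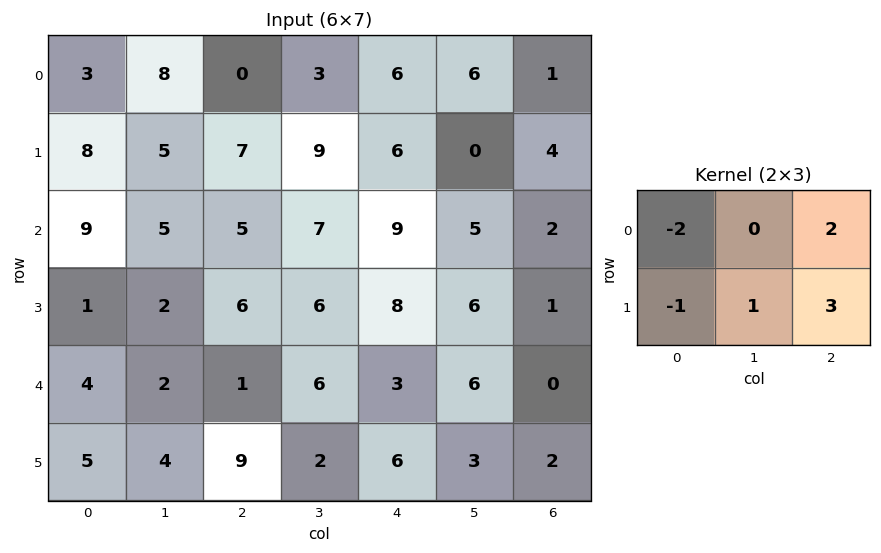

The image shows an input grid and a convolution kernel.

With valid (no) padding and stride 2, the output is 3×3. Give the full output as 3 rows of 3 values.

Output[0,0]: The receptive field on the input at this output position is [3 8 0 / 8 5 7]. Elementwise product with the kernel and sum: 3·-2 + 0·2 + 8·-1 + 5·1 + 7·3.

12 32 -4
11 32 -13
20 15 -3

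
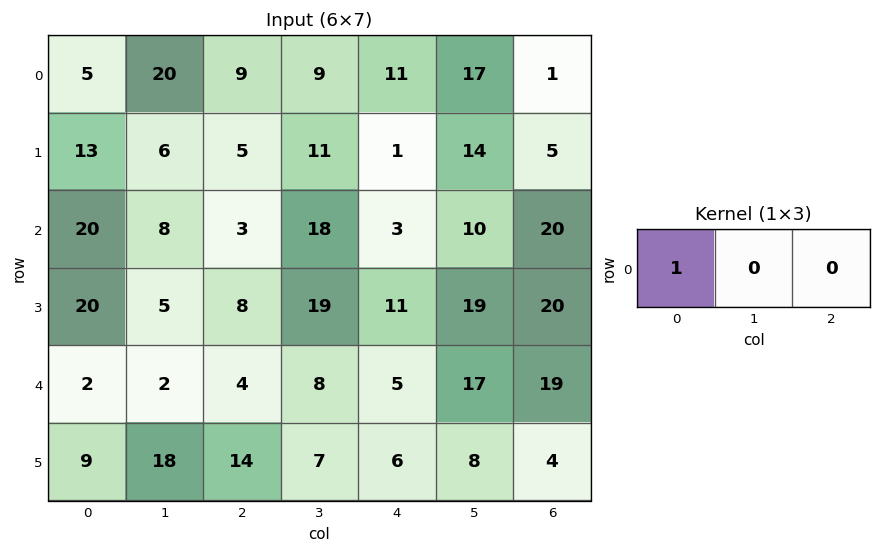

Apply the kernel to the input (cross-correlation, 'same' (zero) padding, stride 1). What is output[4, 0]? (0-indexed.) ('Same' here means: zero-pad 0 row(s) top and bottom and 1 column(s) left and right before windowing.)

The receptive field on the zero-padded input at this output position is [0 2 2]. Elementwise product with the kernel and sum: 0·1.

0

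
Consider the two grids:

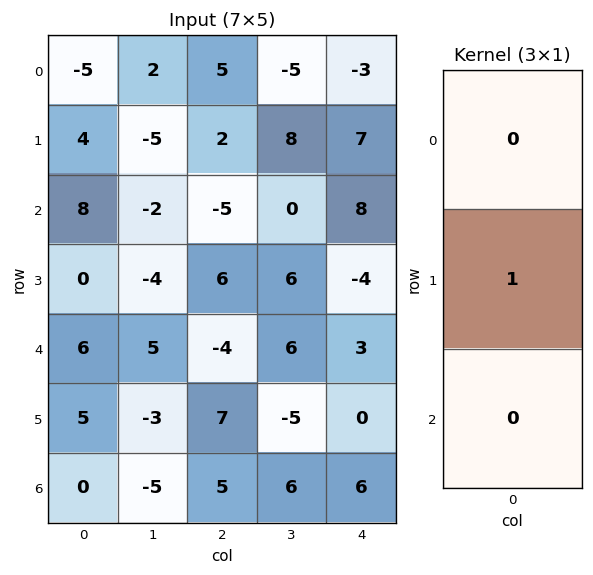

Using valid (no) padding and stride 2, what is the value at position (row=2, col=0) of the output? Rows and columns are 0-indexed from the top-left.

The receptive field on the input at this output position is [6 / 5 / 0]. Elementwise product with the kernel and sum: 5·1.

5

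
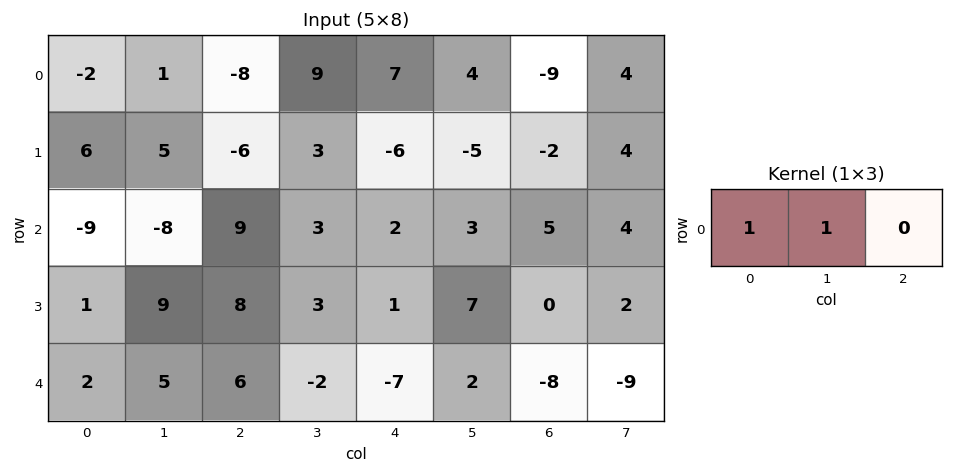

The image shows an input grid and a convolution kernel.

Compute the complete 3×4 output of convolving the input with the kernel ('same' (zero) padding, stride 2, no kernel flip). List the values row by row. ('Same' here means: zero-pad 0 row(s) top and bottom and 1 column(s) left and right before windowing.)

Output[0,0]: The receptive field on the zero-padded input at this output position is [0 -2 1]. Elementwise product with the kernel and sum: 0·1 + -2·1.
Output[0,1]: The receptive field on the zero-padded input at this output position is [1 -8 9]. Elementwise product with the kernel and sum: 1·1 + -8·1.

-2 -7 16 -5
-9 1 5 8
2 11 -9 -6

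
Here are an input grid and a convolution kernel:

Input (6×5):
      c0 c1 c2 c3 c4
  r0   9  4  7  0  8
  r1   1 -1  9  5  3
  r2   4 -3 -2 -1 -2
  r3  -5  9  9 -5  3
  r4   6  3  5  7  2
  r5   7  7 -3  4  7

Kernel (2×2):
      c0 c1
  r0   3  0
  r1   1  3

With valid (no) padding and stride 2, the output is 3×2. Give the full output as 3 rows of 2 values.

Output[0,0]: The receptive field on the input at this output position is [9 4 / 1 -1]. Elementwise product with the kernel and sum: 9·3 + 1·1 + -1·3.

25 45
34 -12
46 24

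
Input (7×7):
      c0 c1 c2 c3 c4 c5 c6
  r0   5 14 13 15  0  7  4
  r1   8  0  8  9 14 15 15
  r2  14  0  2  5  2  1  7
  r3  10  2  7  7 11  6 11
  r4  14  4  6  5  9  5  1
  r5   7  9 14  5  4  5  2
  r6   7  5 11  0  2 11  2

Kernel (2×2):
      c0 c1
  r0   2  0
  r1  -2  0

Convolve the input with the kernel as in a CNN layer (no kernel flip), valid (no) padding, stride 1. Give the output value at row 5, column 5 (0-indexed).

-12

The receptive field on the input at this output position is [5 2 / 11 2]. Elementwise product with the kernel and sum: 5·2 + 11·-2.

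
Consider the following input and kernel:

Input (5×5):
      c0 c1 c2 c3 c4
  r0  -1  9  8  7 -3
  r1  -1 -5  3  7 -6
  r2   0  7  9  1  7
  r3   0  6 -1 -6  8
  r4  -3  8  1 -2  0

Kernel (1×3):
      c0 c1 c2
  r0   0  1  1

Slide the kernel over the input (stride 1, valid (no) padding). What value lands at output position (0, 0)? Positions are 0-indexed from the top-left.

17

The receptive field on the input at this output position is [-1 9 8]. Elementwise product with the kernel and sum: 9·1 + 8·1.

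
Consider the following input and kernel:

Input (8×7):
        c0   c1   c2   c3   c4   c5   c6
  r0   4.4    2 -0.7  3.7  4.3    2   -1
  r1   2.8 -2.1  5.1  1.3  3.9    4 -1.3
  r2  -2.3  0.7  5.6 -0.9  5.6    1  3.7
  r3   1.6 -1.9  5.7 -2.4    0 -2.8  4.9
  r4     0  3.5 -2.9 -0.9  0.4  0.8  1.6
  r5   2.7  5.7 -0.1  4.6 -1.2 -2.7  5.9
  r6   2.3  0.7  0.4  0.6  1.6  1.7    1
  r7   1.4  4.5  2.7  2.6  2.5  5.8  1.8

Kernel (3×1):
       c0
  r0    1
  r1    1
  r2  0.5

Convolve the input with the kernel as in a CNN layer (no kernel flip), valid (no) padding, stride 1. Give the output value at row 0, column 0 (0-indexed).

The receptive field on the input at this output position is [4.4 / 2.8 / -2.3]. Elementwise product with the kernel and sum: 4.4·1 + 2.8·1 + -2.3·0.5.

6.05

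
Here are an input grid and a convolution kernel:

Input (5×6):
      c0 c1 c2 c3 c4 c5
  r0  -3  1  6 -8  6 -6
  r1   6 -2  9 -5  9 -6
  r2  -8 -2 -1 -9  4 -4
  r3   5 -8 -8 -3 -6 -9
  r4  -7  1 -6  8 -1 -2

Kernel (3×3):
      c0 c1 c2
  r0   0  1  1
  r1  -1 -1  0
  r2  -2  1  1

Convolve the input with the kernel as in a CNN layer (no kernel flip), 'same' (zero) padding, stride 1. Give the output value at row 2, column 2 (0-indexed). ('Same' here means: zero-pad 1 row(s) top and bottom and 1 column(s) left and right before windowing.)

12

The receptive field on the zero-padded input at this output position is [-2 9 -5 / -2 -1 -9 / -8 -8 -3]. Elementwise product with the kernel and sum: 9·1 + -5·1 + -2·-1 + -1·-1 + -8·-2 + -8·1 + -3·1.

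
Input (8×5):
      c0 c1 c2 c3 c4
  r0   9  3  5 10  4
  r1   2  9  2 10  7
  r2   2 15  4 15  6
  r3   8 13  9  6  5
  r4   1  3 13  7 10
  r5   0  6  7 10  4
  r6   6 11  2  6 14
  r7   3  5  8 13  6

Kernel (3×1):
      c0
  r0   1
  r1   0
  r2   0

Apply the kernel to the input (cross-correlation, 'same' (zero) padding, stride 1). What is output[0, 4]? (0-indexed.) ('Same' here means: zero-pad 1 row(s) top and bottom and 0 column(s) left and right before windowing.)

0

The receptive field on the zero-padded input at this output position is [0 / 4 / 7]. Elementwise product with the kernel and sum: 0·1.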